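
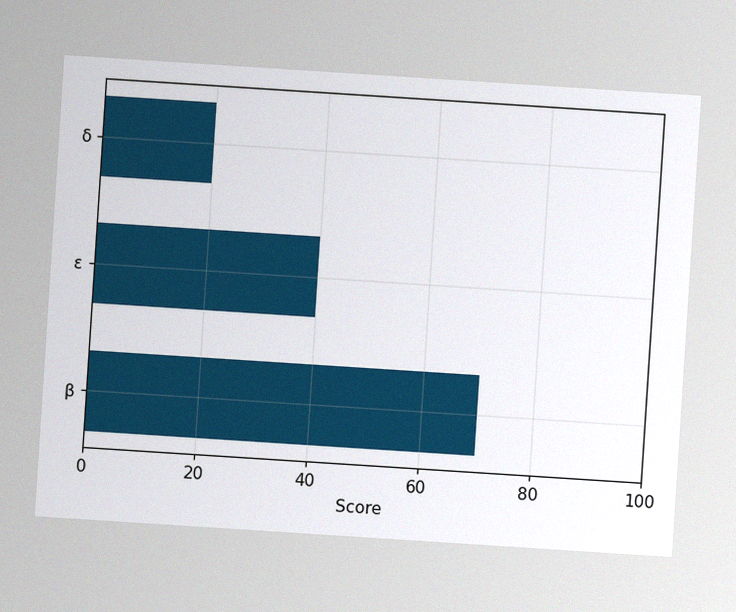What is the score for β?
70

The chart is tilted about 4° clockwise, with some photo noise. Reading along the chart's x-axis, the β bar reaches 70.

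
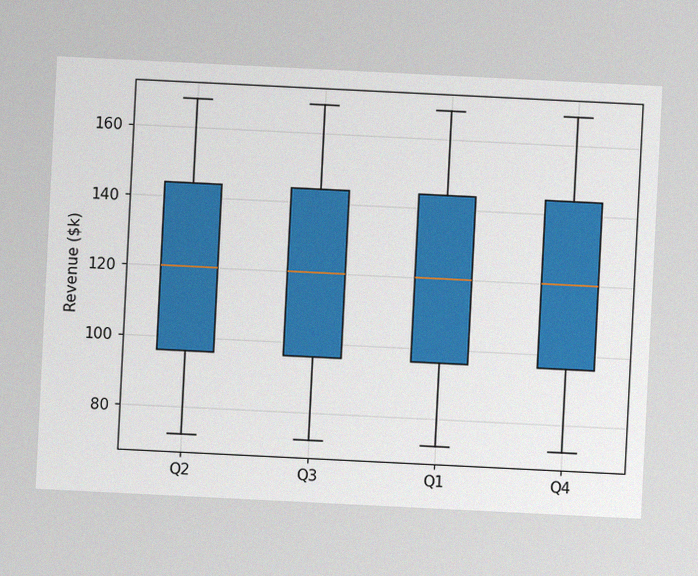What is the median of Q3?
The chart is tilted about 3° clockwise, with some photo noise. The median line in the Q3 box sits at $120k.

$120k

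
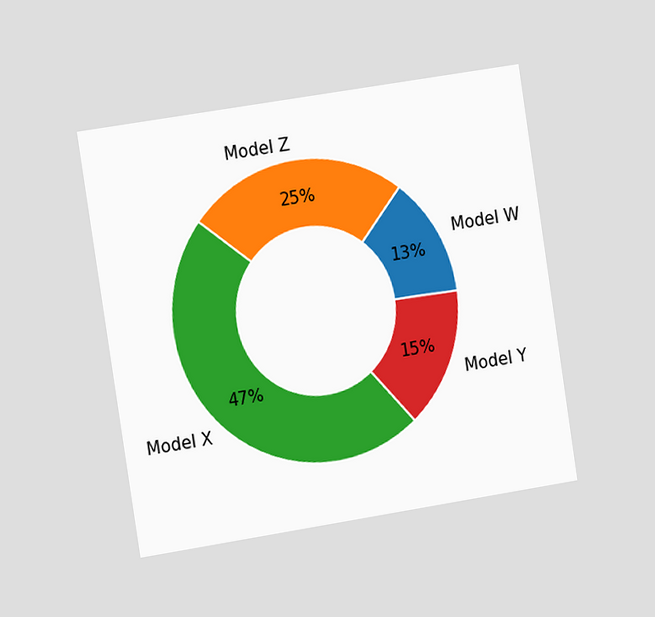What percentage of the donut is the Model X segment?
The chart is tilted about 9° counter-clockwise and viewed slightly from the left. The Model X segment takes up 47% of the ring.

47%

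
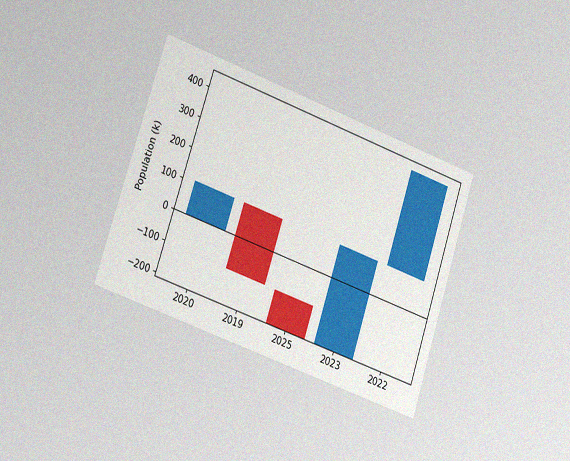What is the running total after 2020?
106k

The chart is tilted about 19° clockwise and viewed slightly from the left, with some photo noise. After 2020 the running total reaches 106k.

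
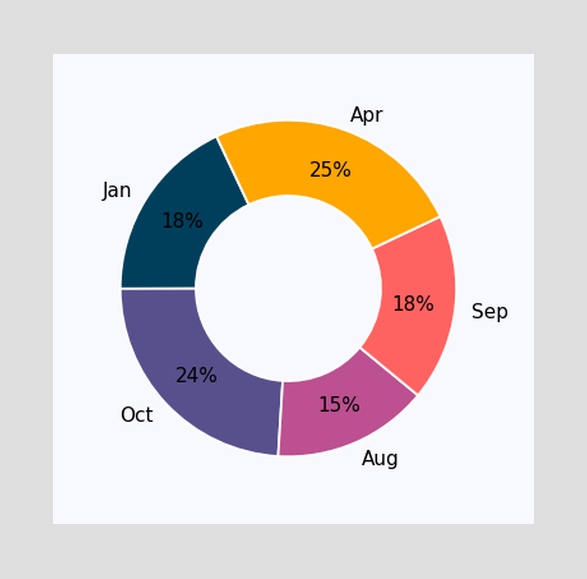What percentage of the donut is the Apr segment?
25%

The Apr segment takes up 25% of the ring.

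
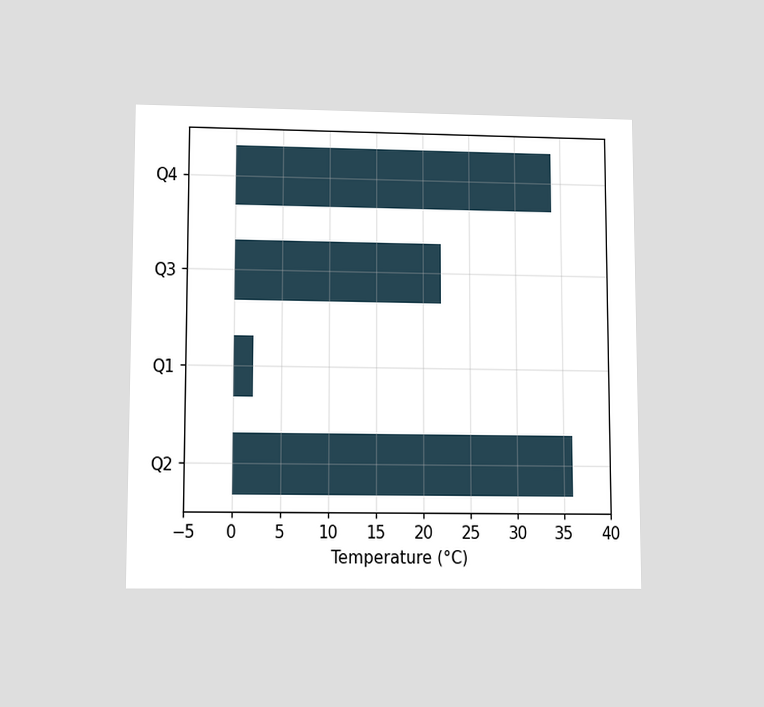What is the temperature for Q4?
The chart is viewed at a slight angle. Reading along the chart's x-axis, the Q4 bar reaches 34°C.

34°C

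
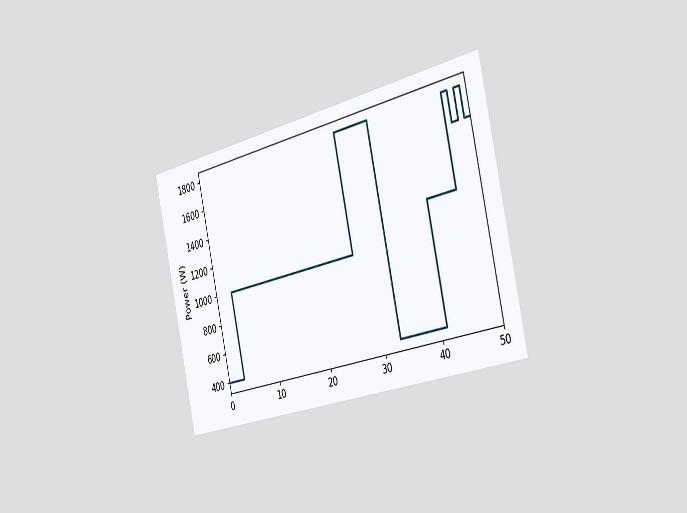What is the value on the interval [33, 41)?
400W

The chart is tilted about 13° counter-clockwise and viewed slightly from the right. On [33, 41) the step sits at 400W.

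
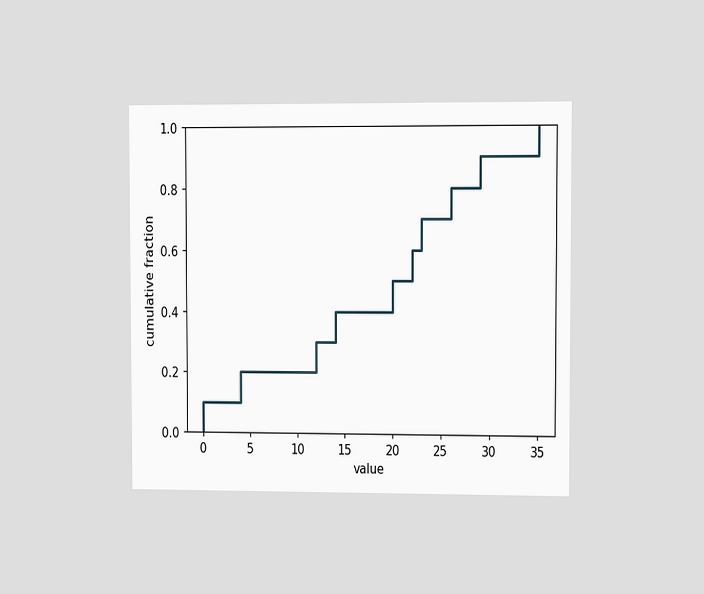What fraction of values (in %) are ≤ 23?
70%

The chart is viewed slightly from the right. At x=23 the ECDF step is at 70%.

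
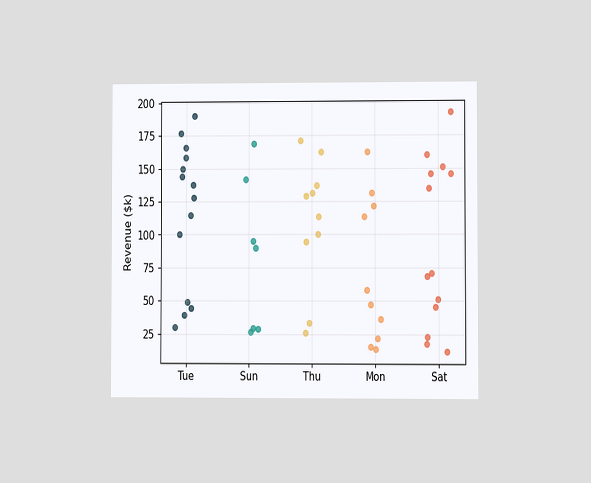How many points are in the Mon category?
The chart is viewed at a slight angle. Counting the markers in the Mon column gives 10.

10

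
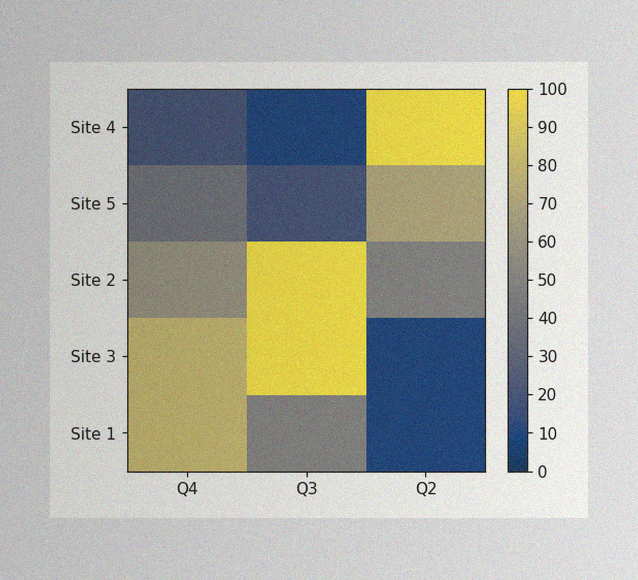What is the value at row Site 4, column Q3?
The image has some photo noise and uneven lighting. Matching cell (Site 4, Q3) against the colorbar gives 10.

10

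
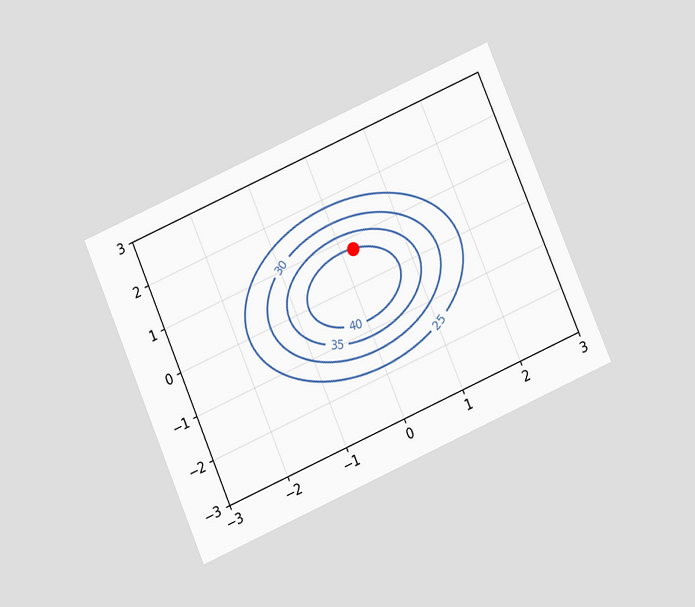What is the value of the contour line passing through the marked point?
The chart is tilted about 23° counter-clockwise and viewed slightly from below. The marked point sits on the contour labelled 40.

40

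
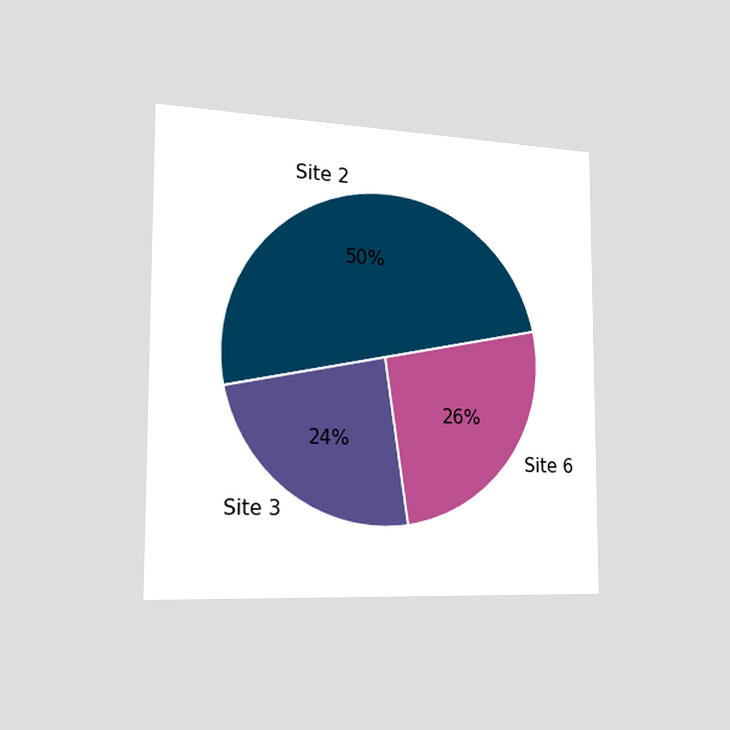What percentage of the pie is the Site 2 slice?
50%

The chart is viewed slightly from the left. The Site 2 slice takes up 50% of the pie.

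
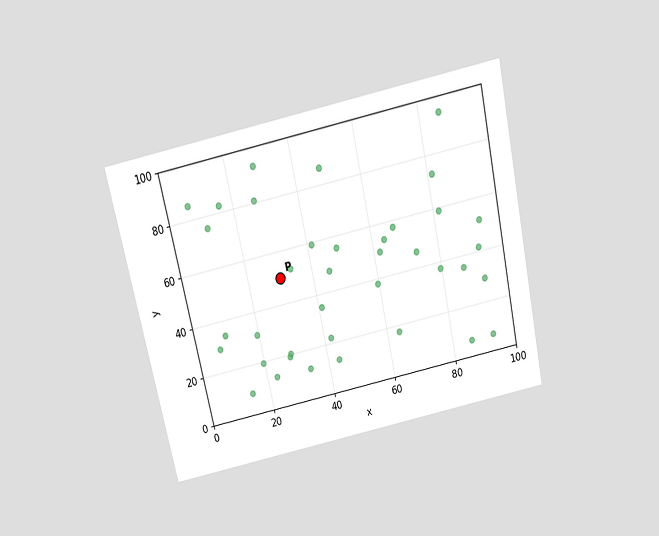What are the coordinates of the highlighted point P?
(30, 50)

The chart is tilted about 12° counter-clockwise and viewed slightly from above. Following the gridlines from P to each axis, P sits at (30, 50).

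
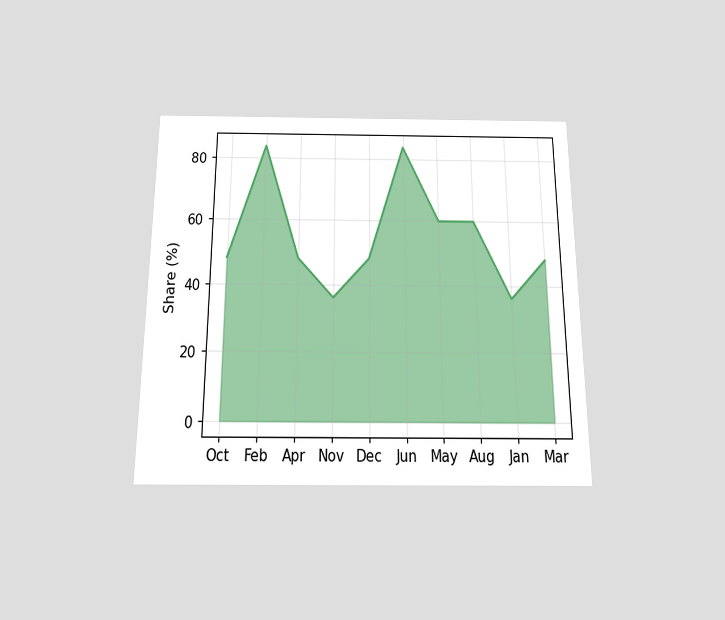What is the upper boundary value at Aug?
The chart is viewed slightly from below. At Aug the upper boundary is at 60%.

60%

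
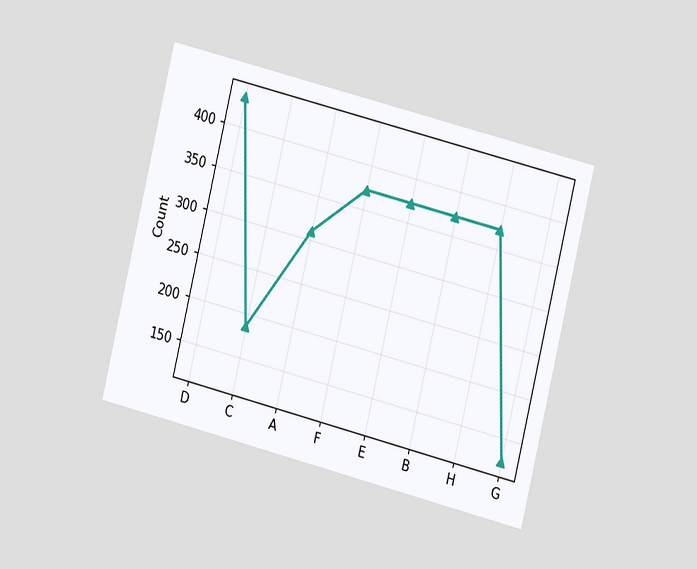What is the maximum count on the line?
The chart is tilted about 14° clockwise and viewed at a slight angle. The highest point is at D, and reading across to the y-axis gives 434.

434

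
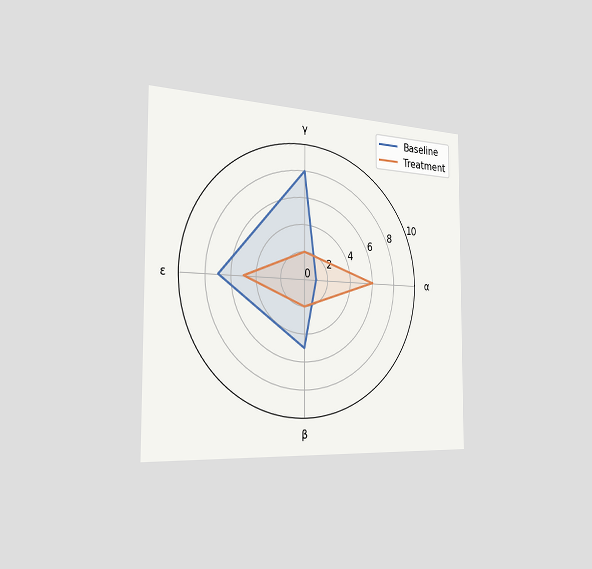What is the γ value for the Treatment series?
The chart is viewed slightly from the left. On the γ axis, Treatment reaches 2.

2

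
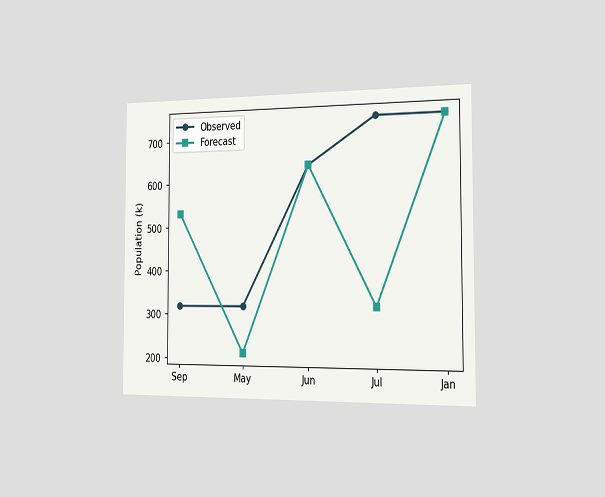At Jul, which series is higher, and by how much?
The chart is viewed slightly from the right. At Jul, Observed sits above the other line by 424k.

Observed, by 424k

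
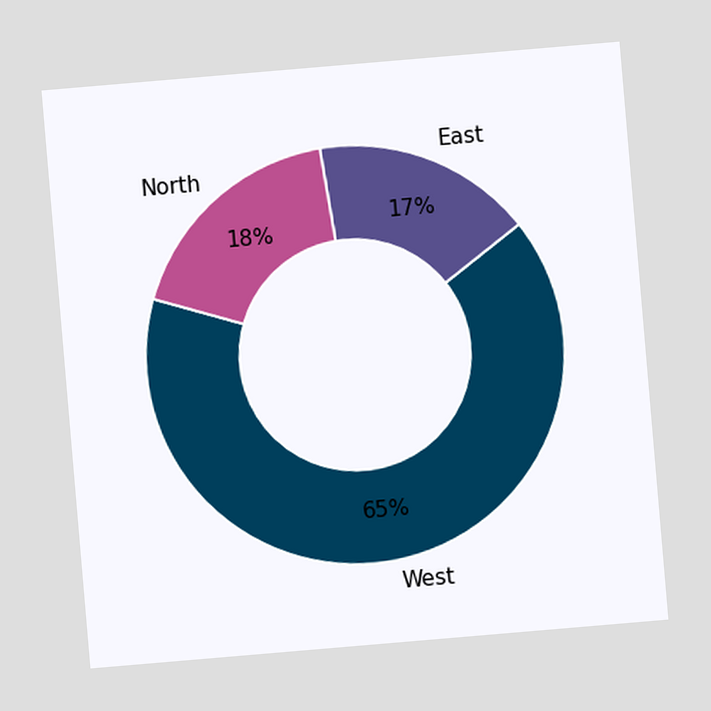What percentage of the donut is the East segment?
The chart is tilted about 5° counter-clockwise. The East segment takes up 17% of the ring.

17%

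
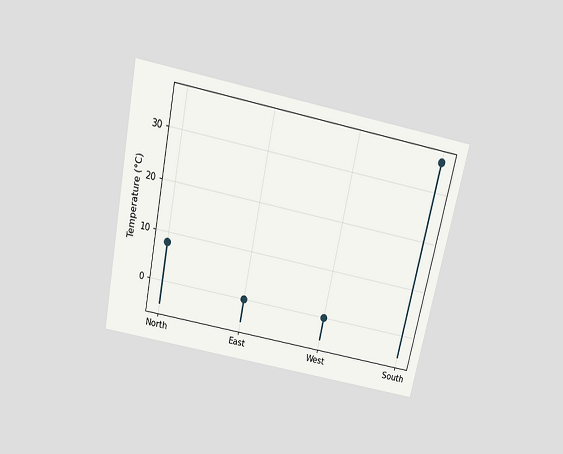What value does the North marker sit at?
The chart is tilted about 12° clockwise and viewed slightly from above. The North marker sits at 8°C.

8°C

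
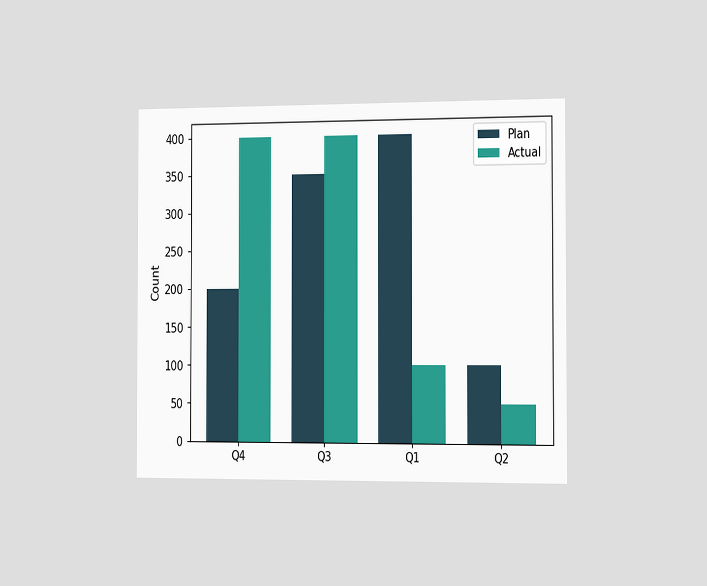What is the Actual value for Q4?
400

The chart is viewed slightly from the right. The Actual bar at Q4 reaches 400 on the y-axis.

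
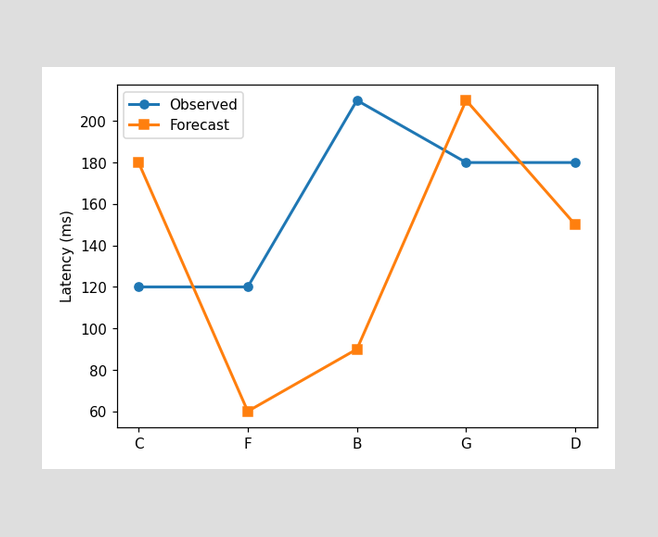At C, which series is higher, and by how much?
Forecast, by 60ms

At C, Forecast sits above the other line by 60ms.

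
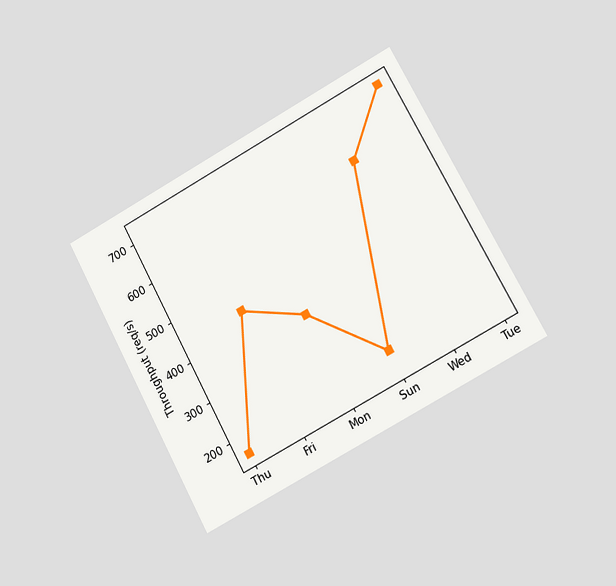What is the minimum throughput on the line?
160req/s

The chart is tilted about 28° counter-clockwise and viewed slightly from the right. The lowest point is at Thu, and reading across to the y-axis gives 160req/s.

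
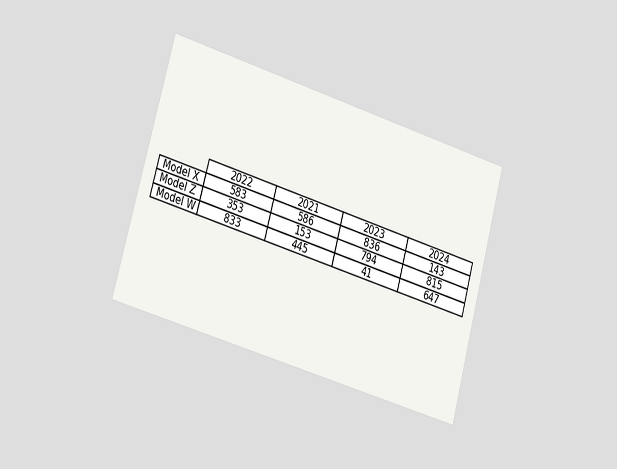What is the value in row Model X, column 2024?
143

The chart is tilted about 16° clockwise and viewed slightly from the left. The (Model X, 2024) cell reads 143.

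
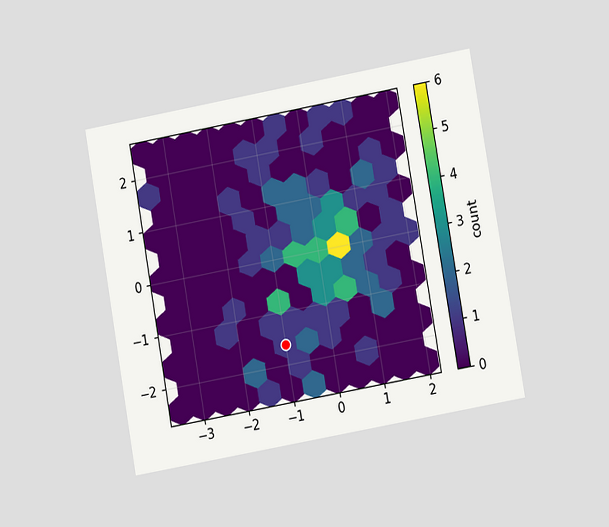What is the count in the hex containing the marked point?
The chart is tilted about 10° counter-clockwise and viewed at a slight angle. The marked hex reads 1 on the colorbar.

1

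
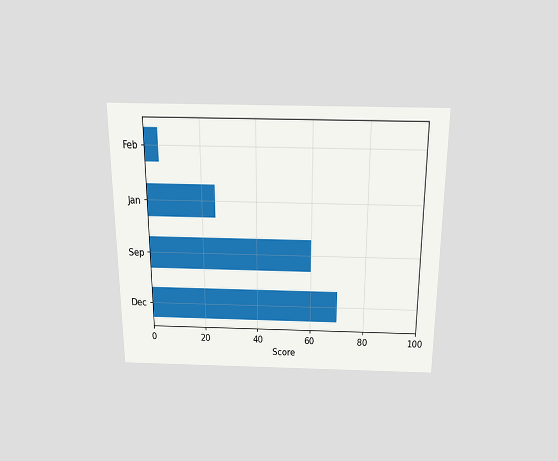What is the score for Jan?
The chart is viewed slightly from above. Reading along the chart's x-axis, the Jan bar reaches 25.

25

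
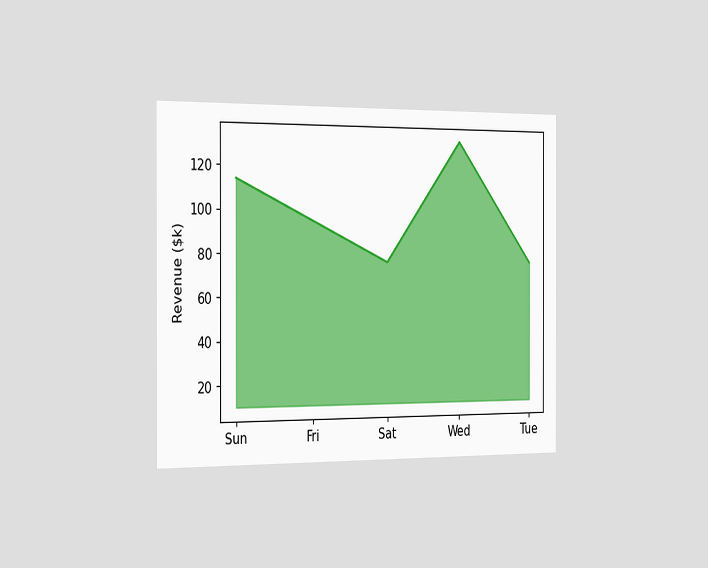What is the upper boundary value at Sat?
$76k

The chart is viewed slightly from the left. At Sat the upper boundary is at $76k.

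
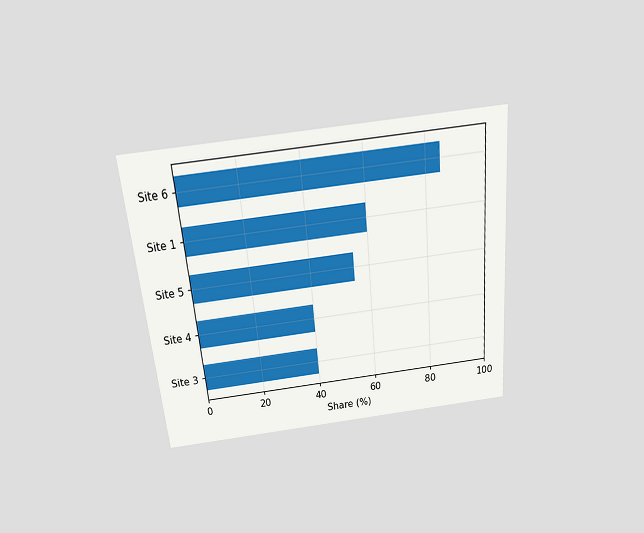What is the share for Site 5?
55%

The chart is tilted about 5° counter-clockwise and viewed slightly from above. Reading along the chart's x-axis, the Site 5 bar reaches 55%.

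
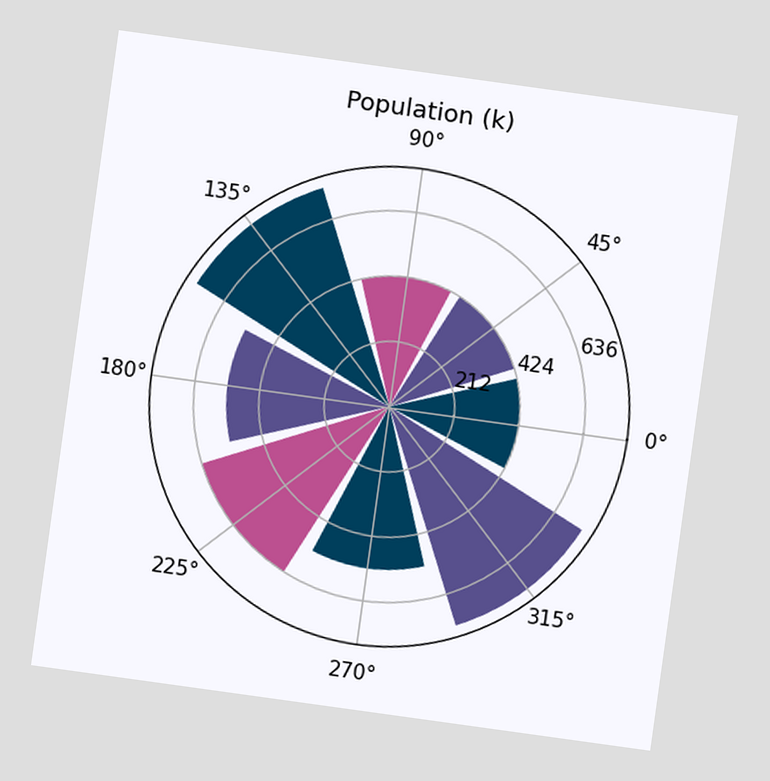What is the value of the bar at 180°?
530k

The chart is tilted about 8° clockwise. The bar at 180° reaches 530k on the radial axis.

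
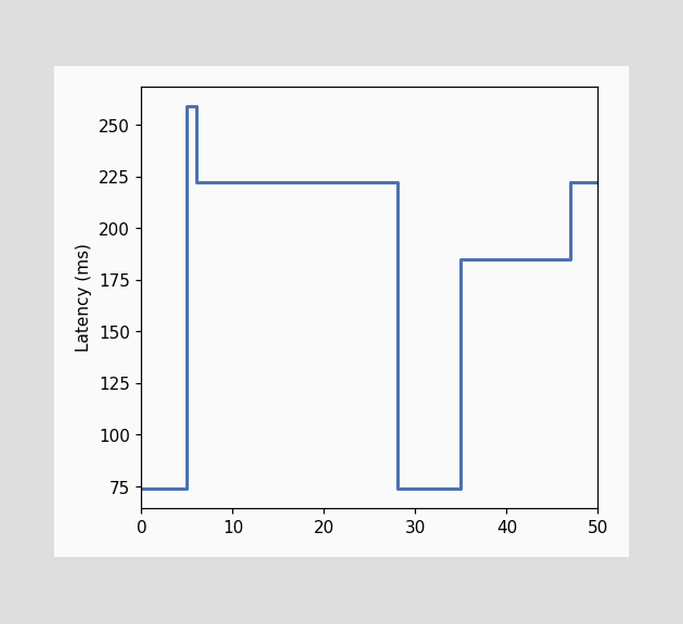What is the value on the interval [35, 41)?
185ms

On [35, 41) the step sits at 185ms.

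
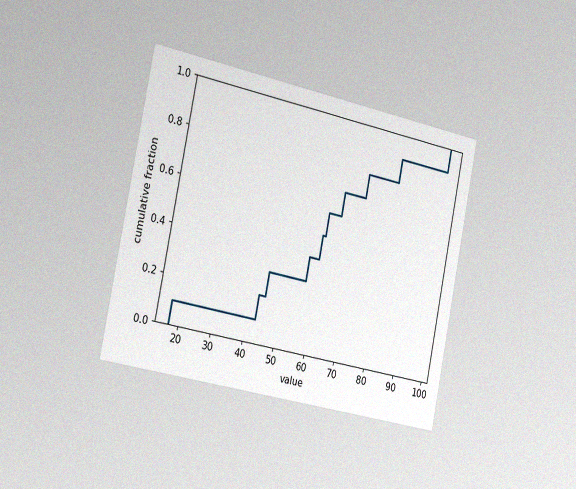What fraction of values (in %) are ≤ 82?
90%

The chart is tilted about 11° clockwise and viewed slightly from the left, with some photo noise. At x=82 the ECDF step is at 90%.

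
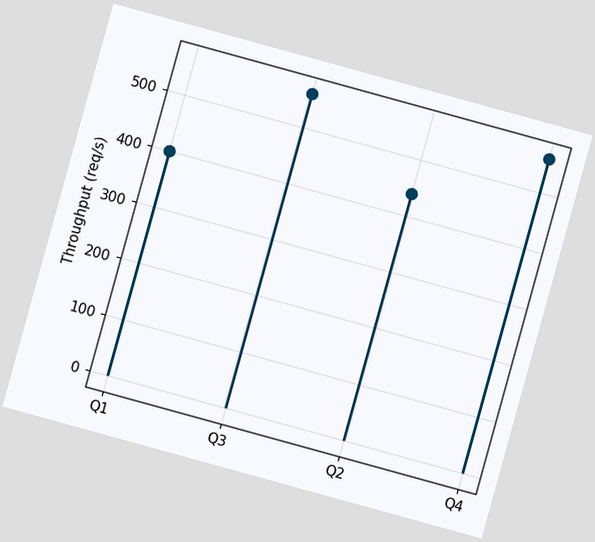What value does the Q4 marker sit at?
560req/s

The chart is tilted about 15° clockwise. The Q4 marker sits at 560req/s.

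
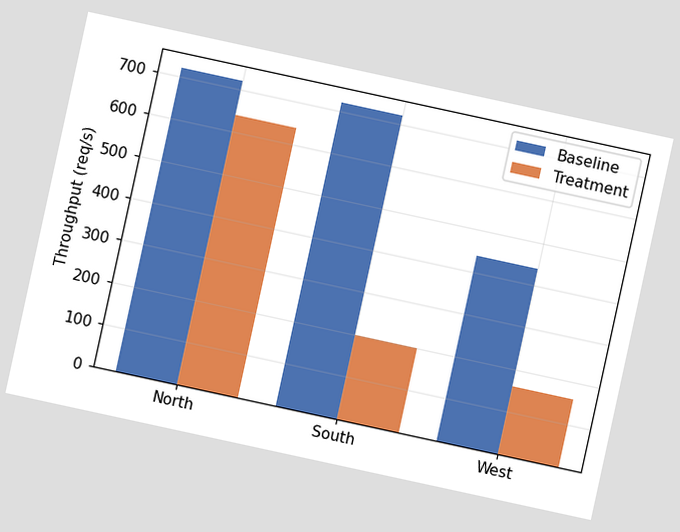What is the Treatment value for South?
The chart is tilted about 12° clockwise. The Treatment bar at South reaches 200req/s on the y-axis.

200req/s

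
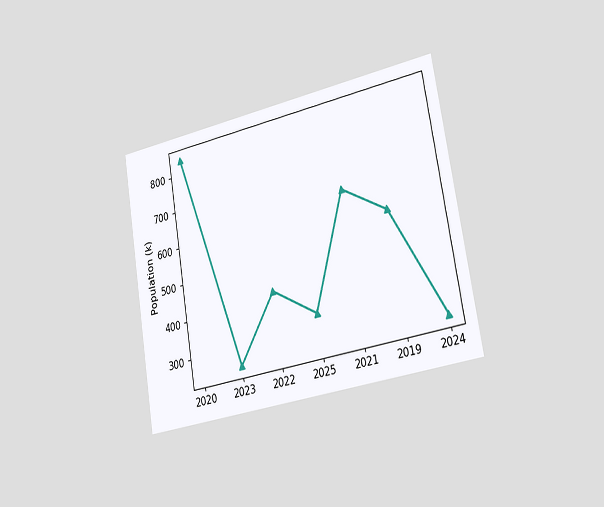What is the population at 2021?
The chart is tilted about 9° counter-clockwise and viewed slightly from the right. At 2021, the line is at 630k.

630k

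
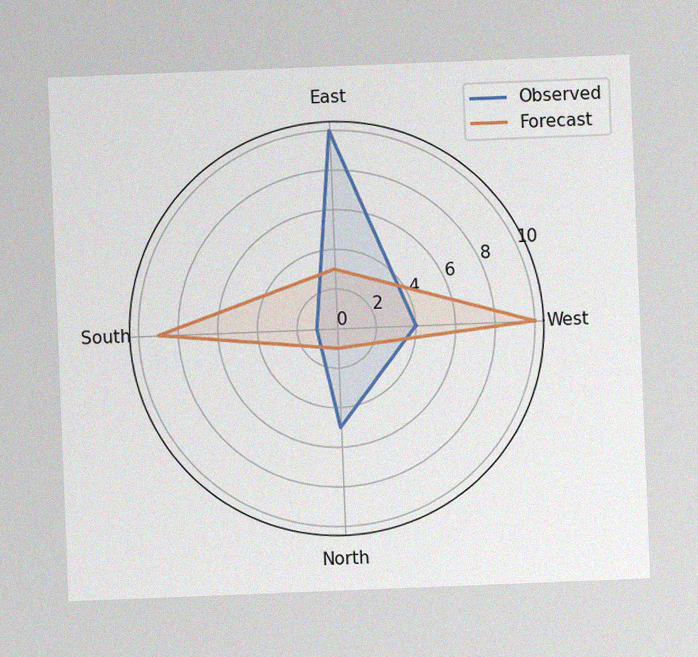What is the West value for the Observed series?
4

The chart is tilted about 2° counter-clockwise, with some photo noise. On the West axis, Observed reaches 4.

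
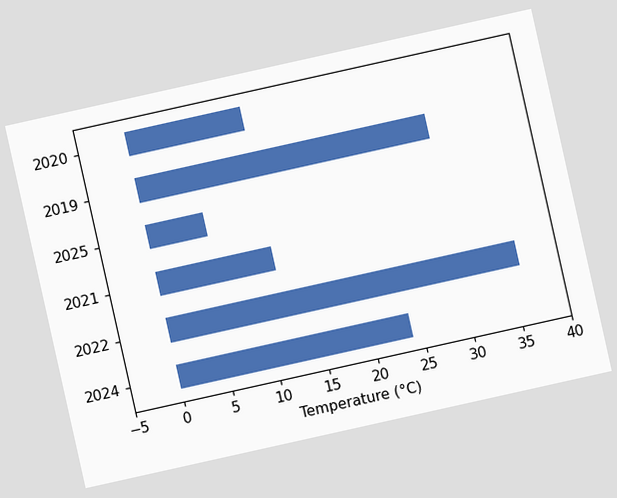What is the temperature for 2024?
24°C

The chart is tilted about 13° counter-clockwise. Reading along the chart's x-axis, the 2024 bar reaches 24°C.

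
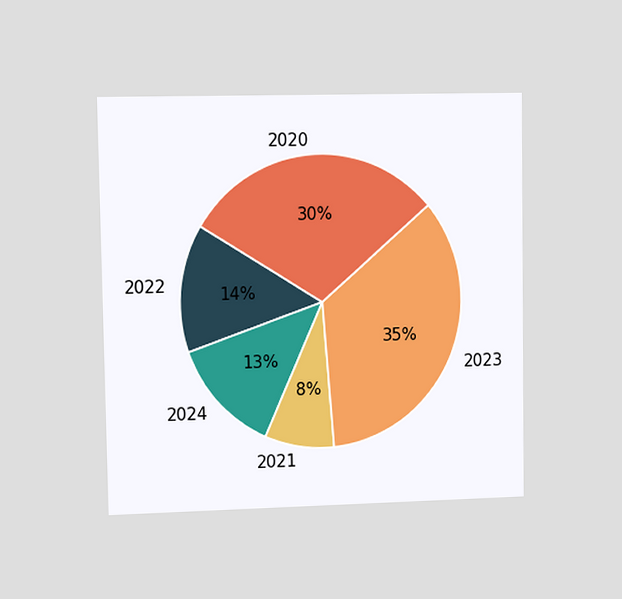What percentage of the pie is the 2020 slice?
The chart is viewed slightly from the left. The 2020 slice takes up 30% of the pie.

30%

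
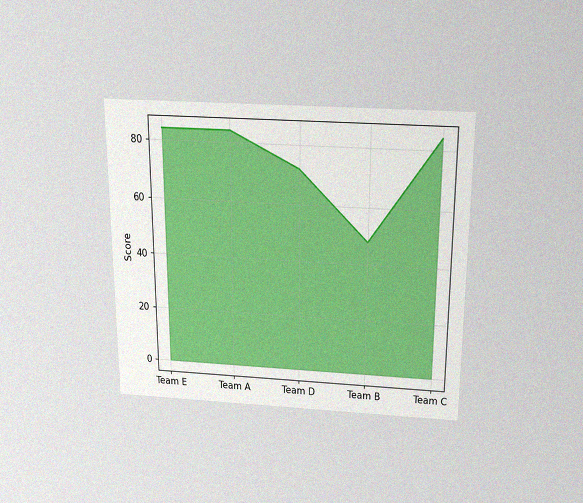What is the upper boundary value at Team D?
72

The chart is viewed slightly from above, with some photo noise. At Team D the upper boundary is at 72.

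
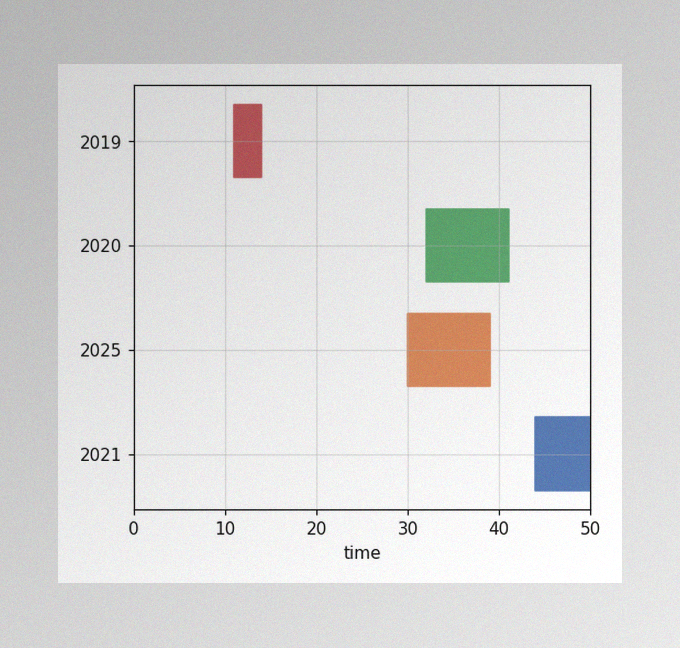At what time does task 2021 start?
The image has some photo noise and uneven lighting. The 2021 bar begins at t=44.

44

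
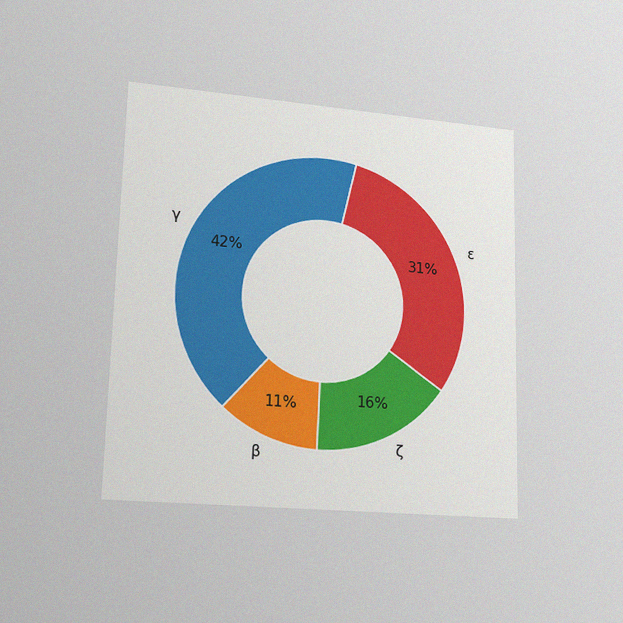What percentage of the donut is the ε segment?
The chart is viewed at a slight angle, with some photo noise. The ε segment takes up 31% of the ring.

31%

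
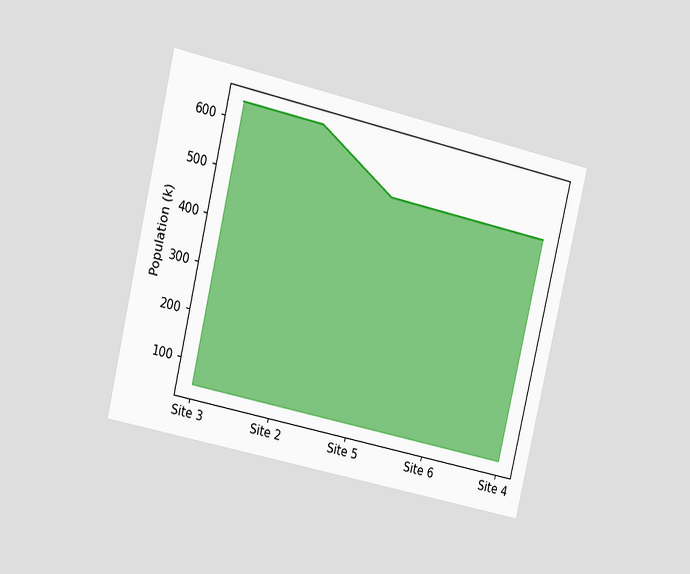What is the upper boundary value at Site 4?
530k

The chart is tilted about 13° clockwise and viewed at a slight angle. At Site 4 the upper boundary is at 530k.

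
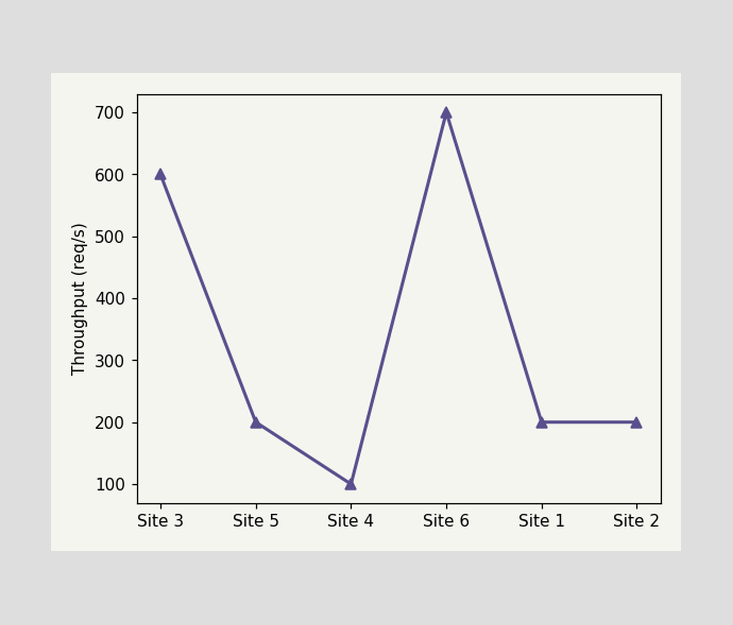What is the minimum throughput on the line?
100req/s

The lowest point is at Site 4, and reading across to the y-axis gives 100req/s.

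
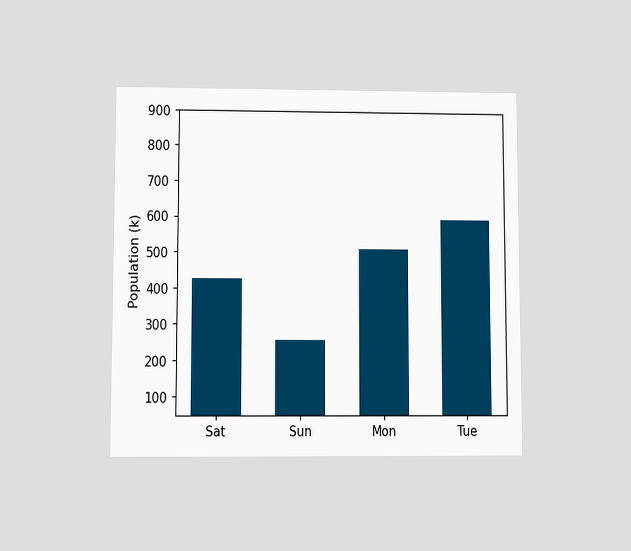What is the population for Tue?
The chart is viewed slightly from below. Reading along the chart's y-axis, the Tue bar reaches 595k.

595k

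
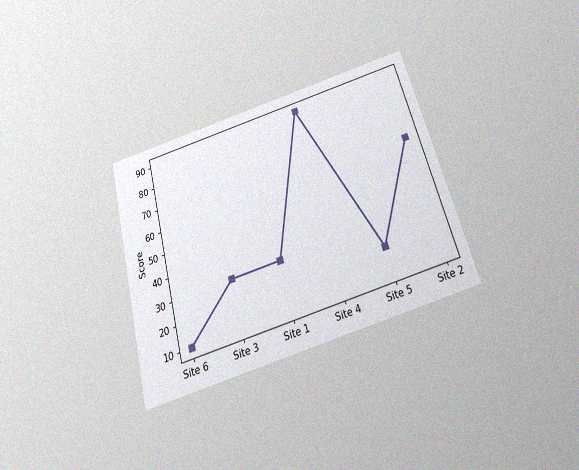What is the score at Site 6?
The chart is tilted about 15° counter-clockwise and viewed slightly from below, with some photo noise. At Site 6, the line is at 10.

10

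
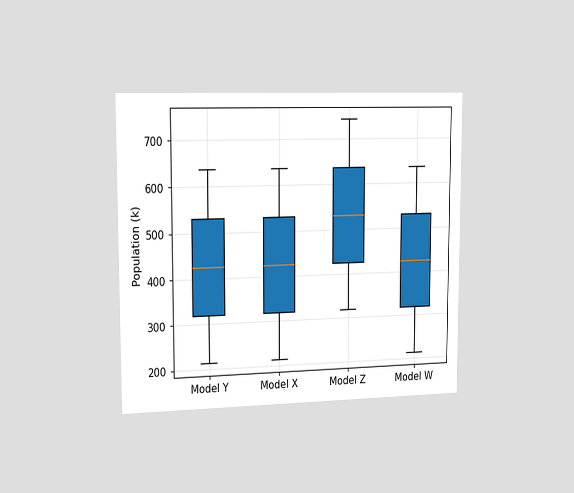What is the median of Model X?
The chart is viewed slightly from the left. The median line in the Model X box sits at 424k.

424k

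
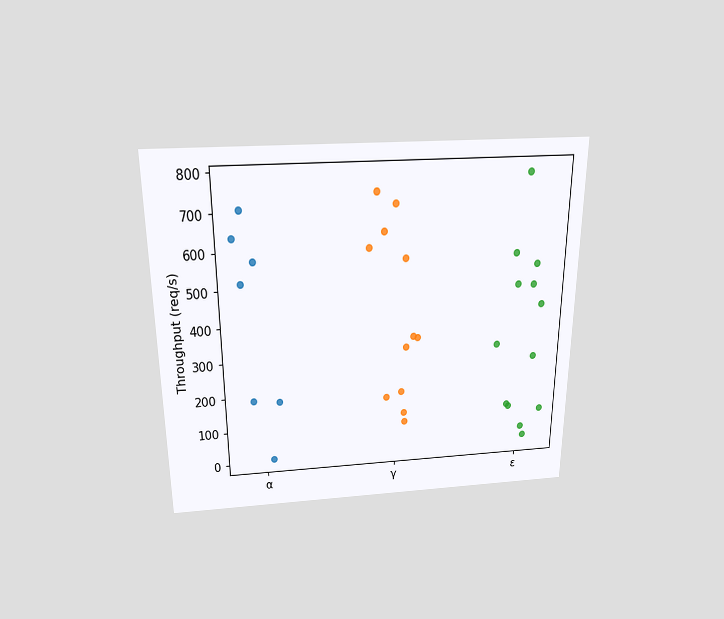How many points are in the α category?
The chart is viewed slightly from above. Counting the markers in the α column gives 7.

7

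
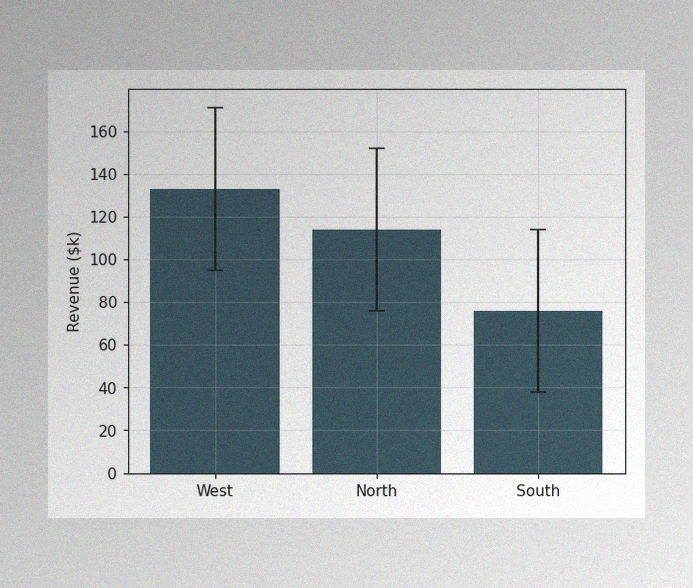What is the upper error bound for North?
$152k

The image has some photo noise and uneven lighting. The North bar's upper whisker reaches $152k.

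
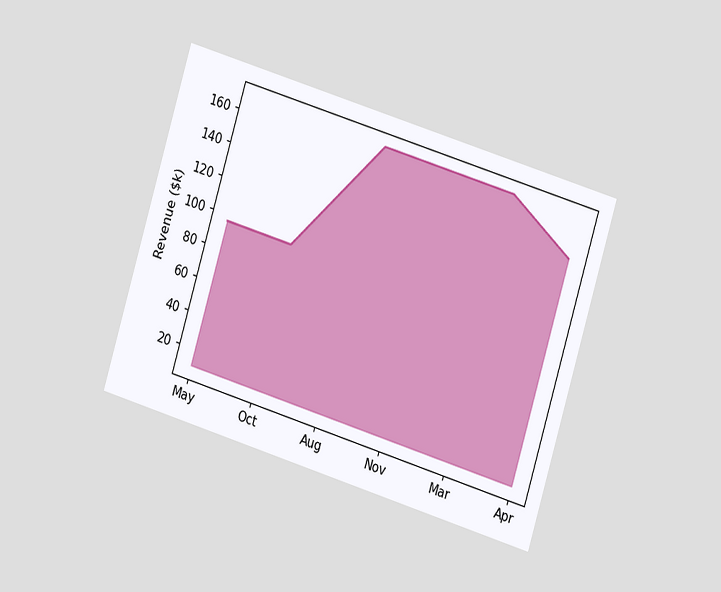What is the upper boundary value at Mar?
The chart is tilted about 17° clockwise and viewed slightly from the right. At Mar the upper boundary is at $168k.

$168k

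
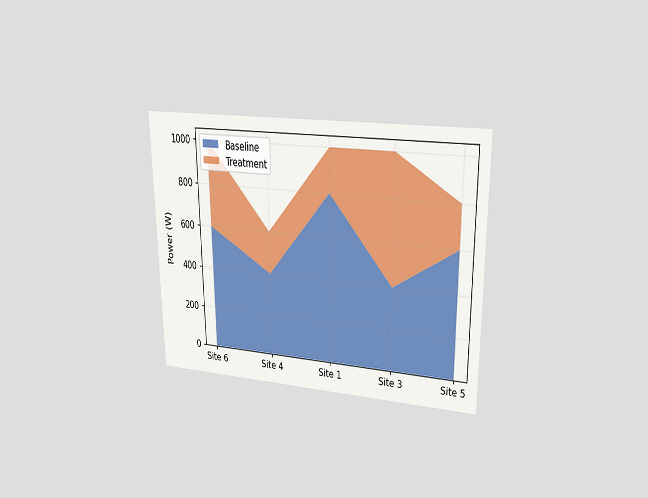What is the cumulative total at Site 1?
1000W

The chart is viewed at a slight angle. The stacked total at Site 1 reaches 1000W.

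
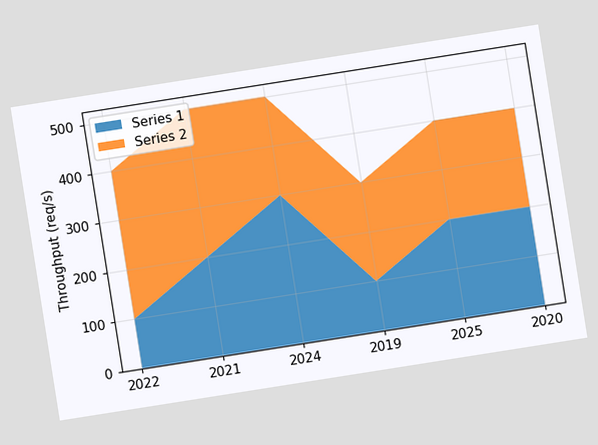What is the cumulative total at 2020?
The chart is tilted about 9° counter-clockwise. The stacked total at 2020 reaches 400req/s.

400req/s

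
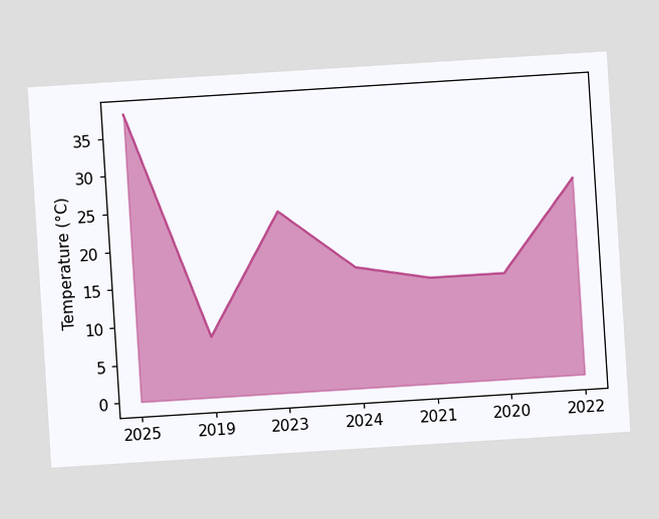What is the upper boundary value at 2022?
26°C

The chart is tilted about 4° counter-clockwise. At 2022 the upper boundary is at 26°C.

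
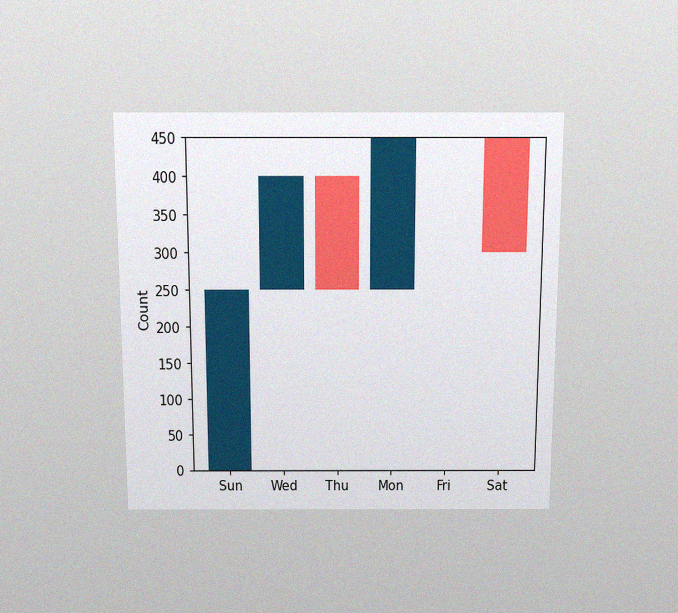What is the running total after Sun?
The chart is viewed slightly from above, with some photo noise. After Sun the running total reaches 250.

250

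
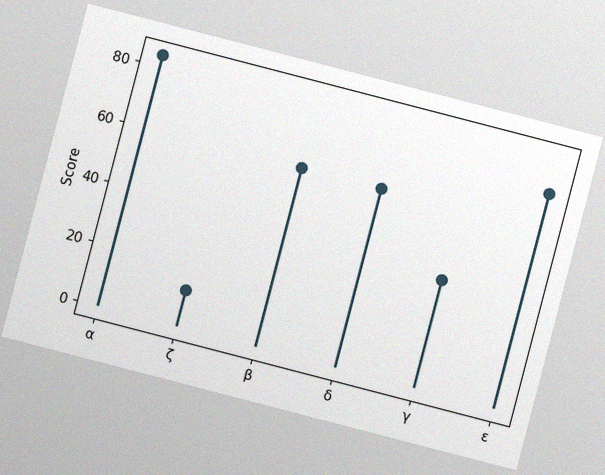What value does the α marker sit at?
84

The chart is tilted about 15° clockwise, with some photo noise. The α marker sits at 84.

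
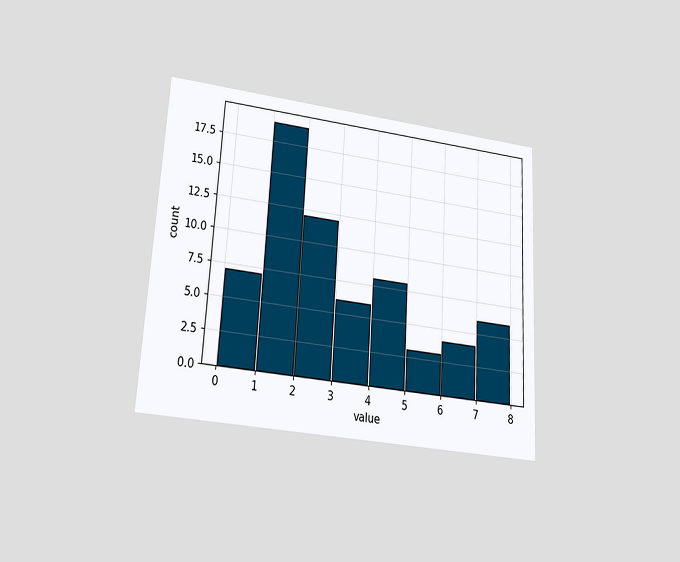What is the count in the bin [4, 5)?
8

The chart is tilted about 3° clockwise and viewed slightly from below. The [4, 5) bin has height 8.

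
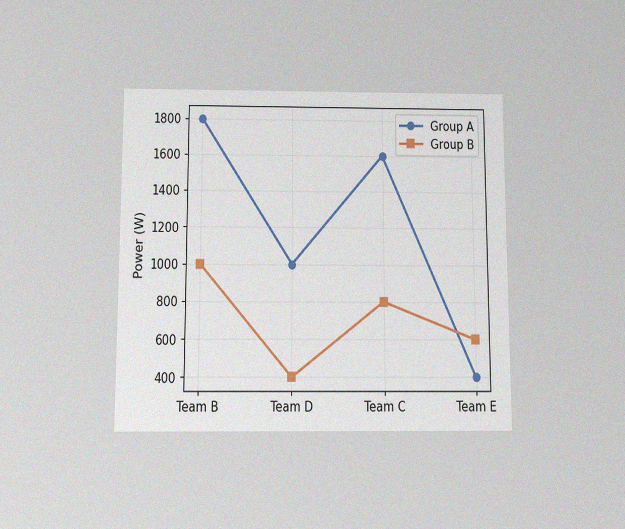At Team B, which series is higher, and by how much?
Group A, by 800W

The chart is viewed slightly from below, with some photo noise. At Team B, Group A sits above the other line by 800W.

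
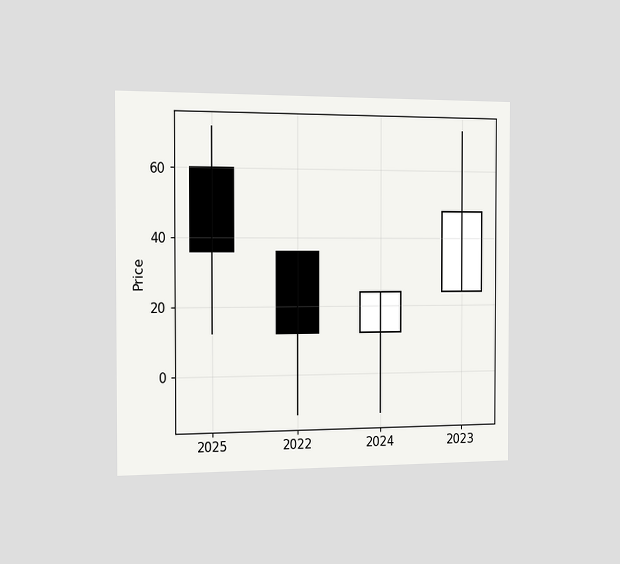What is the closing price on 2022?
12

The chart is viewed slightly from the left. The 2022 candle closes at 12.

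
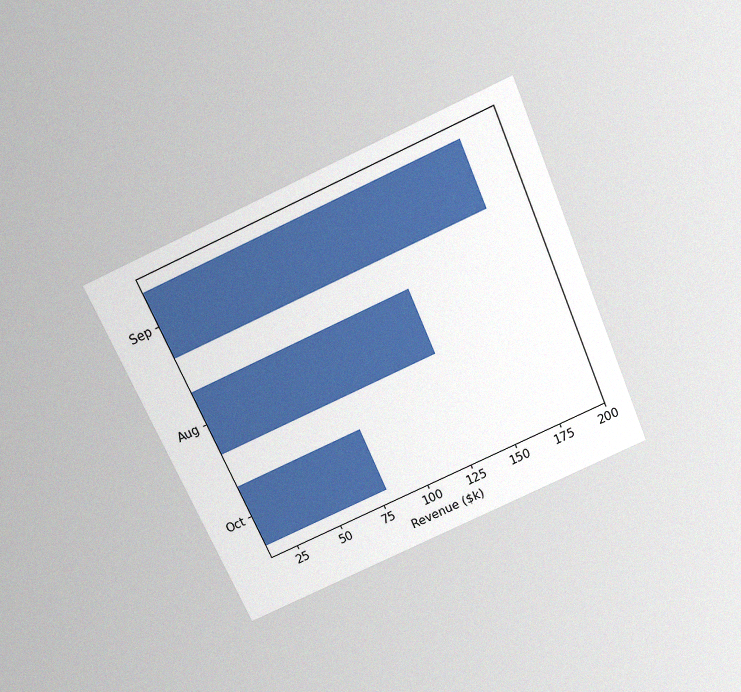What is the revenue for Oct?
The chart is tilted about 24° counter-clockwise and viewed slightly from above, with some photo noise. Reading along the chart's x-axis, the Oct bar reaches $80k.

$80k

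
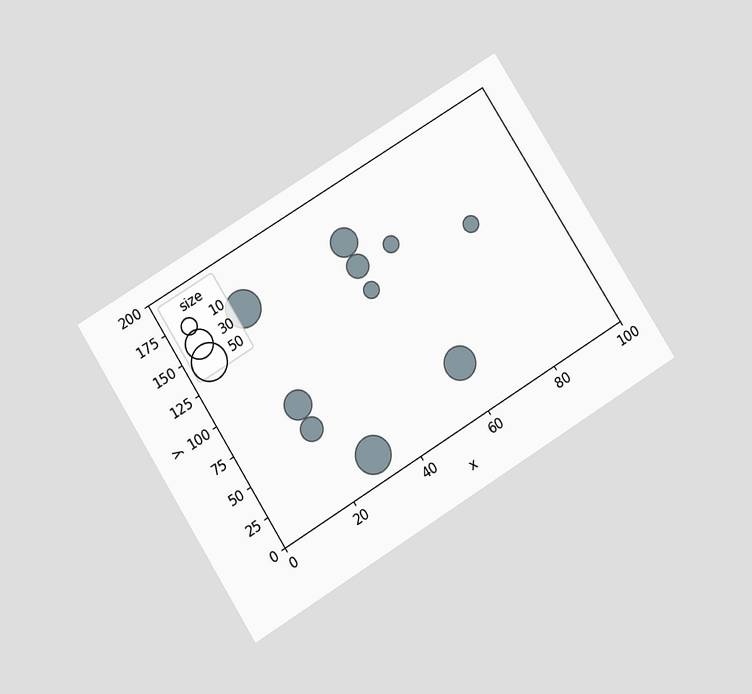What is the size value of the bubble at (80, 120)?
10

The chart is tilted about 32° counter-clockwise and viewed slightly from below. Matching the bubble at (80, 120) against the size legend gives 10.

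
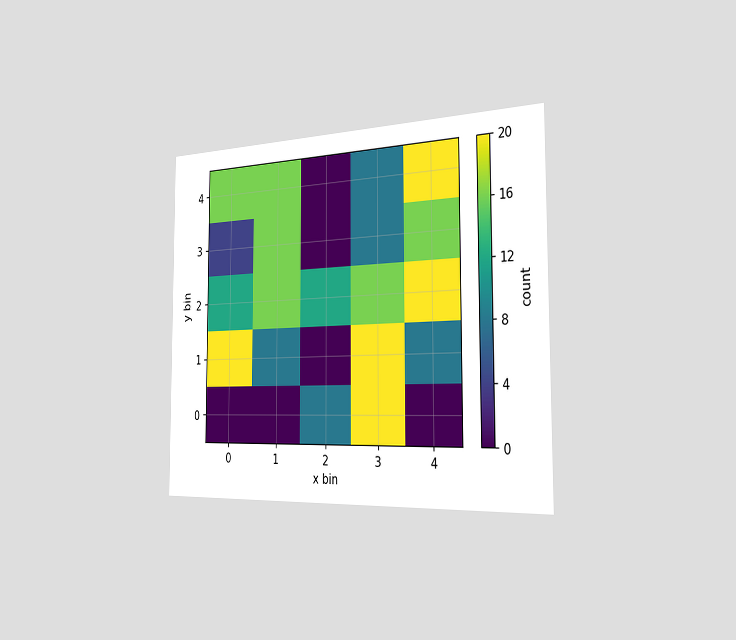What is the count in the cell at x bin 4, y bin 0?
The chart is viewed slightly from the right. Matching the cell (4, 0) against the colorbar gives 0.

0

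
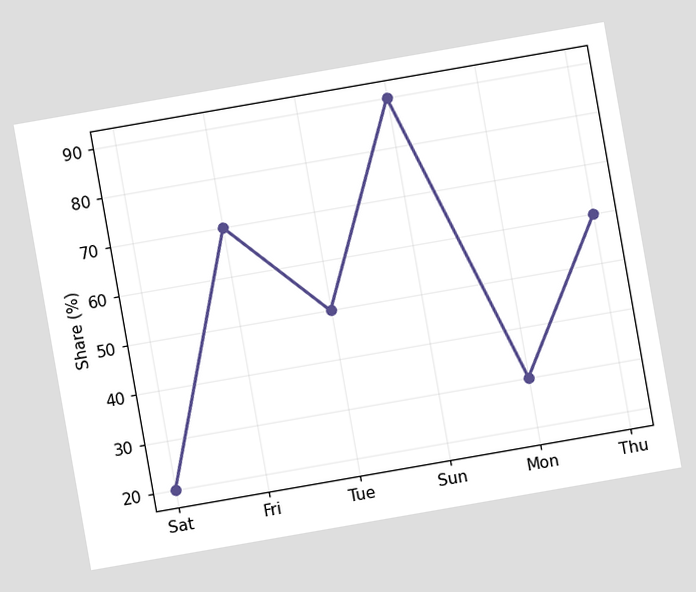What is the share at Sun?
The chart is tilted about 10° counter-clockwise. At Sun, the line is at 90%.

90%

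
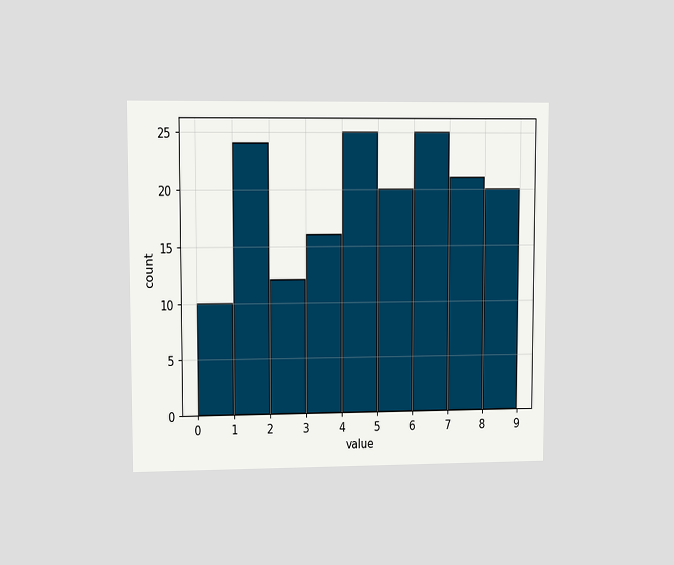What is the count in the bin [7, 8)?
The chart is viewed at a slight angle. The [7, 8) bin has height 21.

21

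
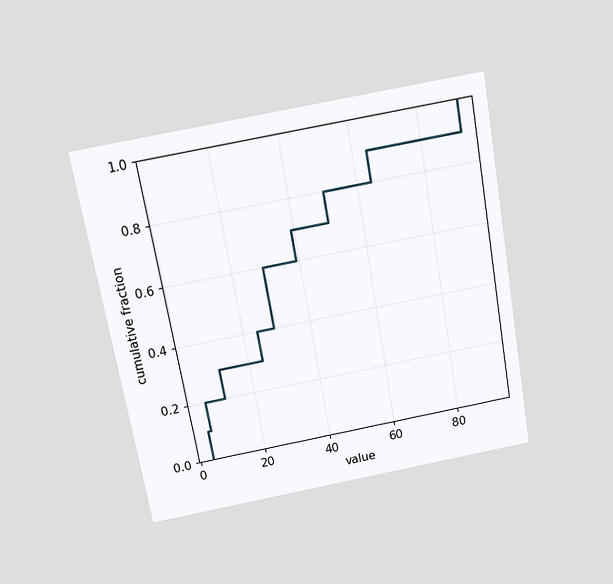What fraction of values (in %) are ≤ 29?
The chart is tilted about 10° counter-clockwise and viewed slightly from above. At x=29 the ECDF step is at 60%.

60%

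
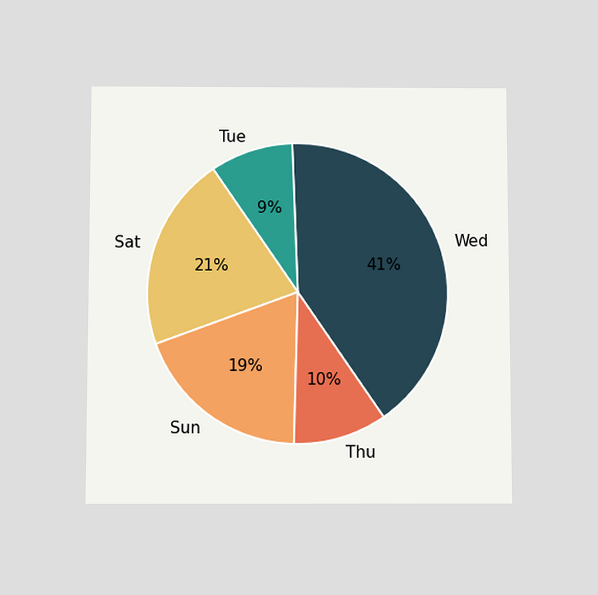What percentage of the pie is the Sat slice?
21%

The chart is viewed slightly from below. The Sat slice takes up 21% of the pie.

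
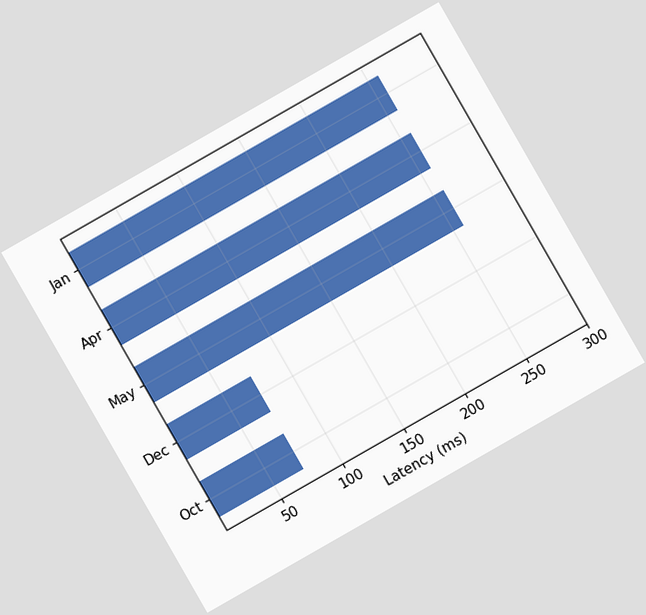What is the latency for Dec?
74ms

The chart is tilted about 30° counter-clockwise. Reading along the chart's x-axis, the Dec bar reaches 74ms.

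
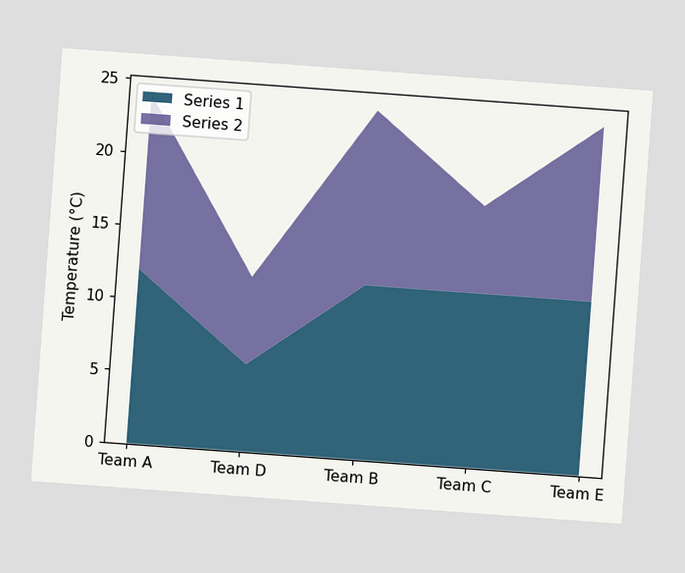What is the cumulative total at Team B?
The chart is tilted about 4° clockwise. The stacked total at Team B reaches 24°C.

24°C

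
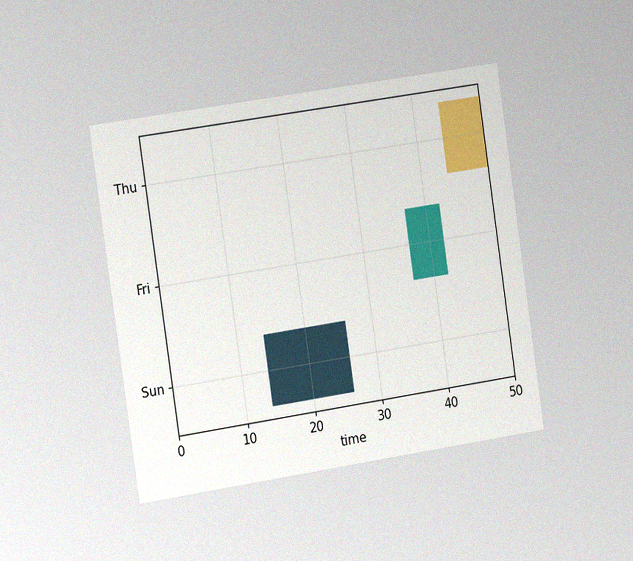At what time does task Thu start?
The chart is tilted about 8° counter-clockwise and viewed slightly from the left, with some photo noise. The Thu bar begins at t=44.

44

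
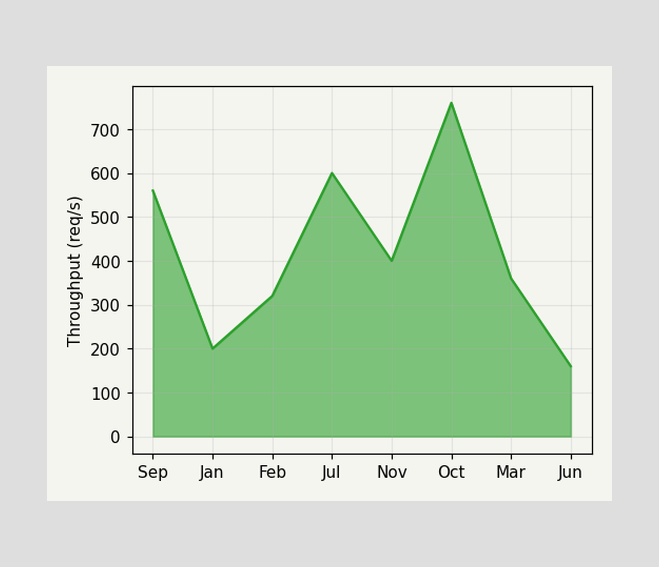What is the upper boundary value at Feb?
At Feb the upper boundary is at 320req/s.

320req/s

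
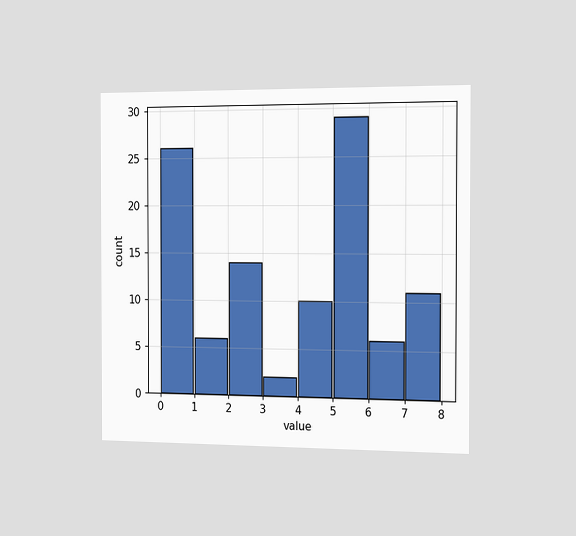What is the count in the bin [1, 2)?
6

The chart is viewed slightly from the right. The [1, 2) bin has height 6.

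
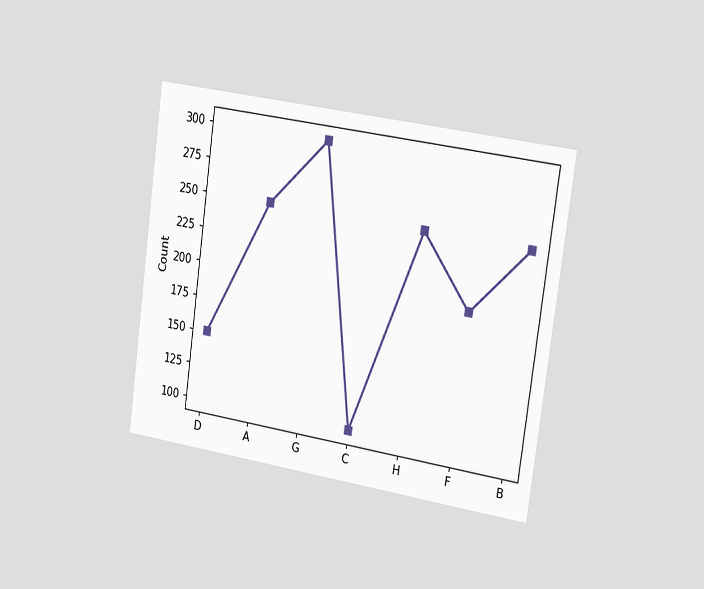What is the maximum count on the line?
300

The chart is tilted about 8° clockwise and viewed slightly from the right. The highest point is at G, and reading across to the y-axis gives 300.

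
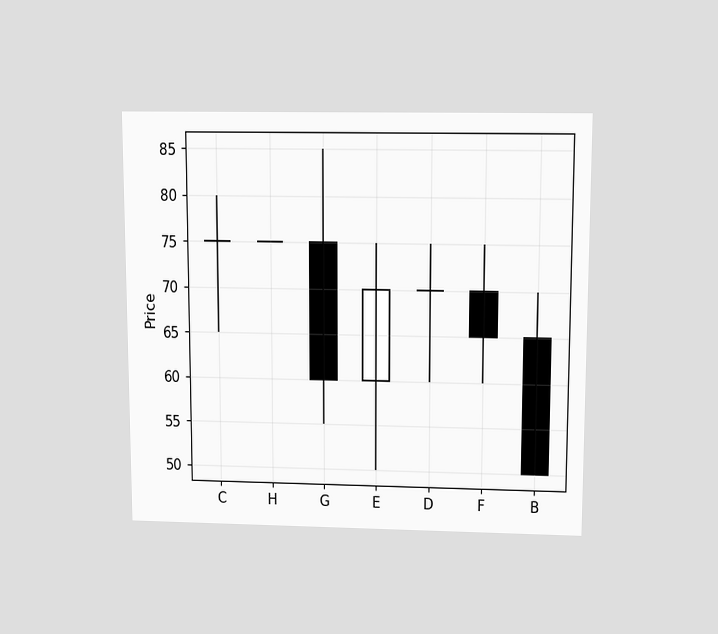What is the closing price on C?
The chart is viewed slightly from above. The C candle closes at 75.

75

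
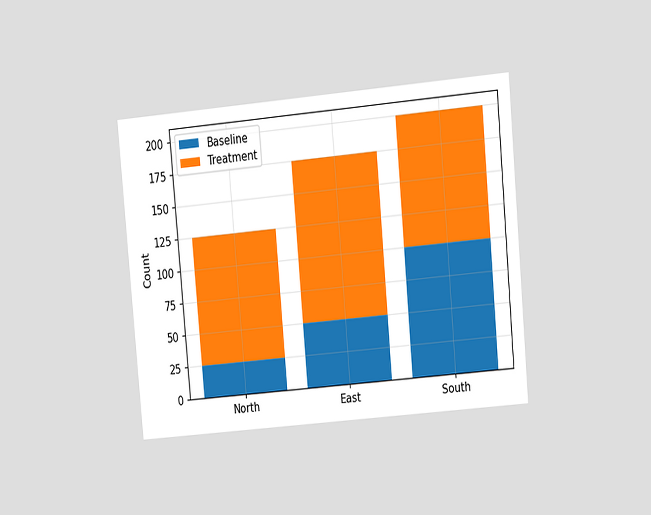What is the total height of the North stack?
125

The chart is tilted about 5° counter-clockwise and viewed at a slight angle. The North stack's top reaches 125 on the y-axis.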